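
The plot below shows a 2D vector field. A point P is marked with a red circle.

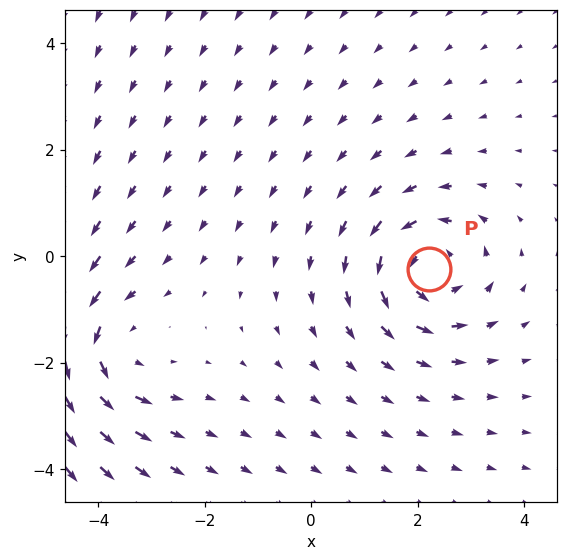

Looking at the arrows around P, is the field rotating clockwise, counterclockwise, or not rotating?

Near P at (2.2, -0.2) the arrows circulate counterclockwise. The curl (z-component) there is about +4; positive curl means counterclockwise rotation.

counterclockwise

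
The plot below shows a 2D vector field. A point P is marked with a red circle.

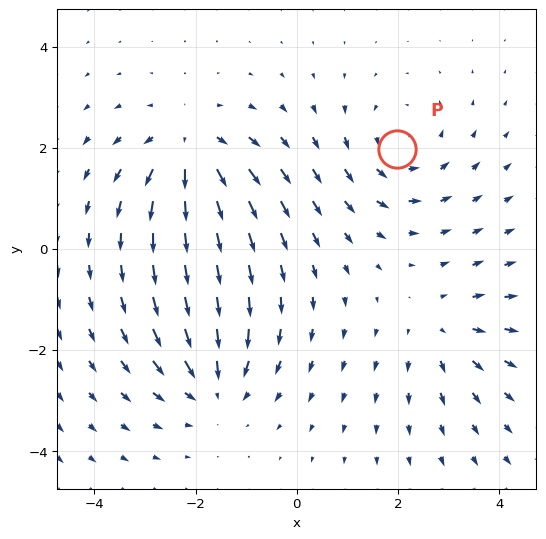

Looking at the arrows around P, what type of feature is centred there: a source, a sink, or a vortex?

At P (2.0, 2.0) the arrows circulate counterclockwise. Divergence ≈0, curl about +3 — near-zero divergence with nonzero curl is a vortex.

vortex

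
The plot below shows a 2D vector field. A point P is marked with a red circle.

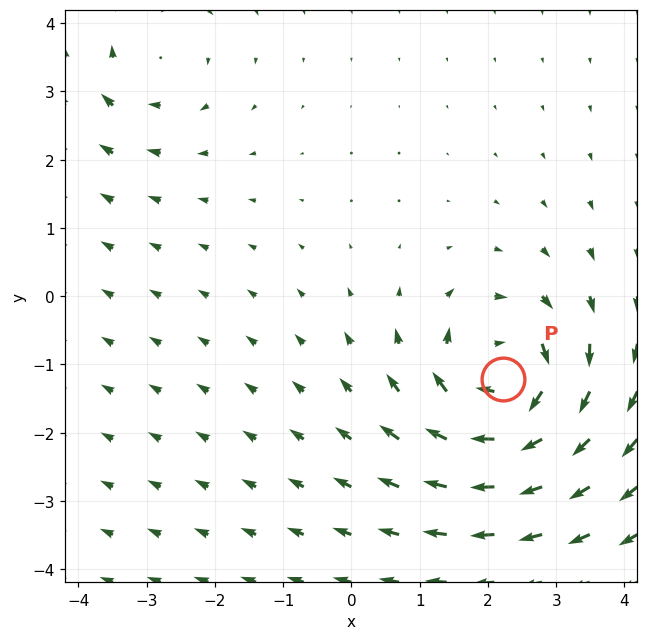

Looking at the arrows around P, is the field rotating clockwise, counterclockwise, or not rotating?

clockwise

Near P at (2.2, -1.2) the arrows circulate clockwise. The curl (z-component) there is about -6; negative curl means clockwise rotation.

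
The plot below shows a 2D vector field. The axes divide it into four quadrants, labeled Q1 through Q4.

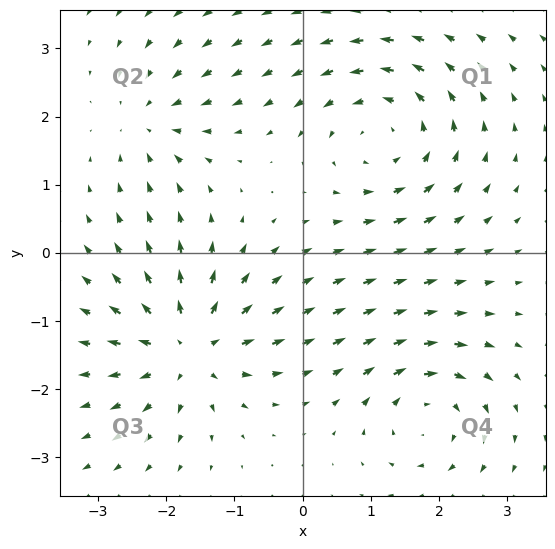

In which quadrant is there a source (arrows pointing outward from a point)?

Q3

The source sits at approximately (-1.7, -1.4), which lies in quadrant Q3. The divergence there is about +6, positive as expected for a source.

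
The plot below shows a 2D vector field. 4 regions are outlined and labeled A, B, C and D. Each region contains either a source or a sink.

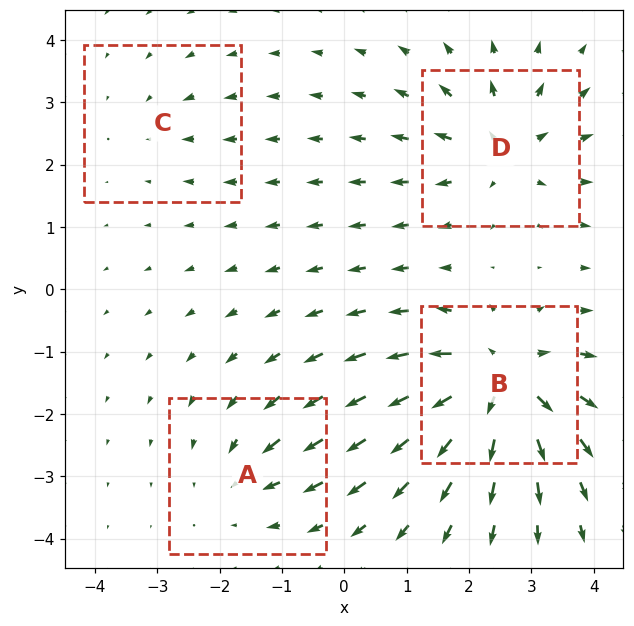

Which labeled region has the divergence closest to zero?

C

Divergence at each region's feature centre — A: about -3, B: about +8, C: about -2, D: about +5. Region C is closest to zero.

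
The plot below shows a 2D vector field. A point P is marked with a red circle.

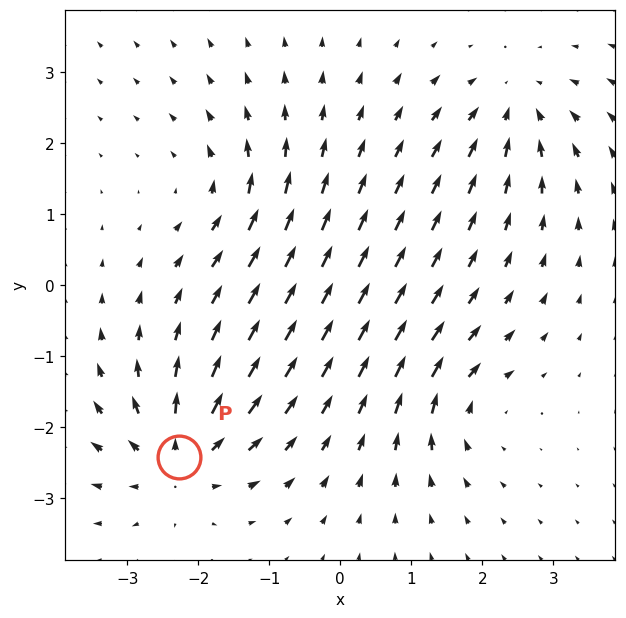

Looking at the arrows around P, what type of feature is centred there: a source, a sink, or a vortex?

At P (-2.3, -2.4) the arrows spread outward. Divergence about +7, curl ≈0 — positive divergence with near-zero curl is a source.

source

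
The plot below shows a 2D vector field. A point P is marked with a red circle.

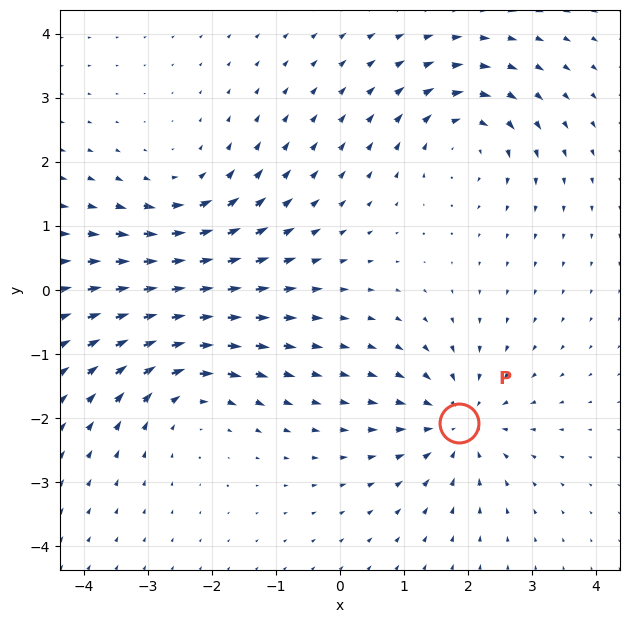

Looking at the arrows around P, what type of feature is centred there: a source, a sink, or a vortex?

At P (1.9, -2.1) the arrows converge inward. Divergence about -5, curl ≈0 — negative divergence with near-zero curl is a sink.

sink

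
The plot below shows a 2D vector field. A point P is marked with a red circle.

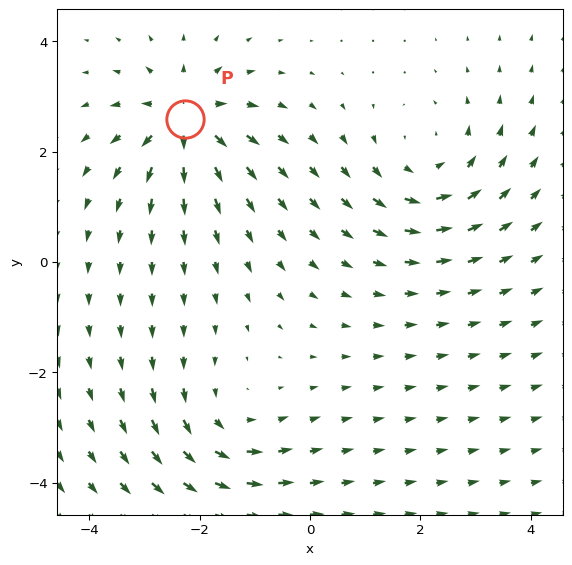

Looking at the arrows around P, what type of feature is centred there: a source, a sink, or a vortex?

At P (-2.3, 2.6) the arrows spread outward. Divergence about +6, curl ≈0 — positive divergence with near-zero curl is a source.

source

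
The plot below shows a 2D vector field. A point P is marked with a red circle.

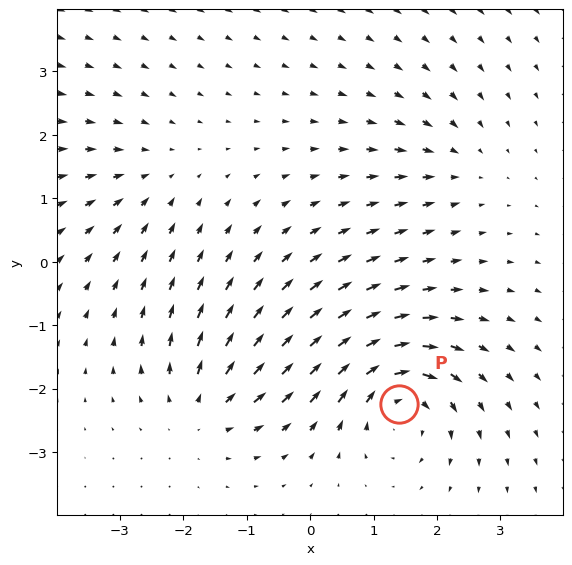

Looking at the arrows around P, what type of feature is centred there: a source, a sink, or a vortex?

vortex

At P (1.4, -2.2) the arrows circulate clockwise. Divergence ≈0, curl about -7 — near-zero divergence with nonzero curl is a vortex.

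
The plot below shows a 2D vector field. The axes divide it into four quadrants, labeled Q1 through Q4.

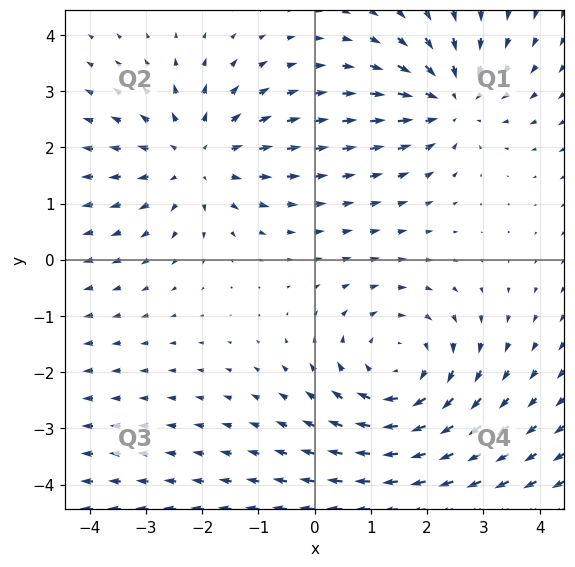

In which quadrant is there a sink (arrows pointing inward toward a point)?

Q1

The sink sits at approximately (2.4, 2.8), which lies in quadrant Q1. The divergence there is about -3, negative as expected for a sink.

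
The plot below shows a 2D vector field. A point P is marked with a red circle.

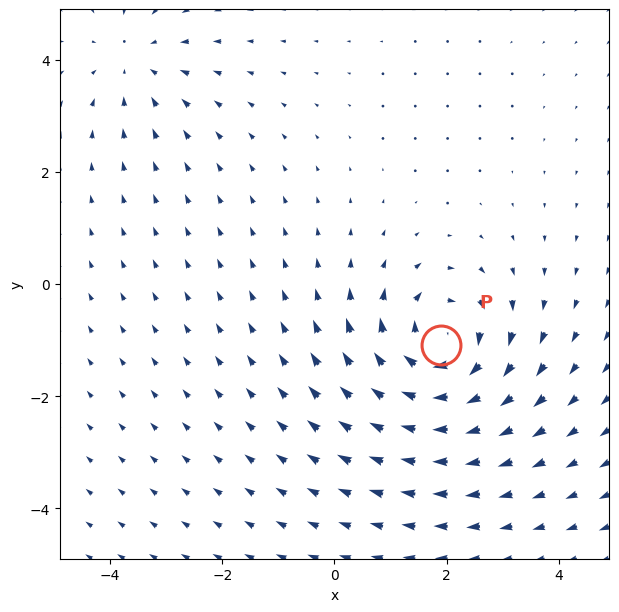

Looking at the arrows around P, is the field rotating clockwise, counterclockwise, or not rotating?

clockwise

Near P at (1.9, -1.1) the arrows circulate clockwise. The curl (z-component) there is about -5; negative curl means clockwise rotation.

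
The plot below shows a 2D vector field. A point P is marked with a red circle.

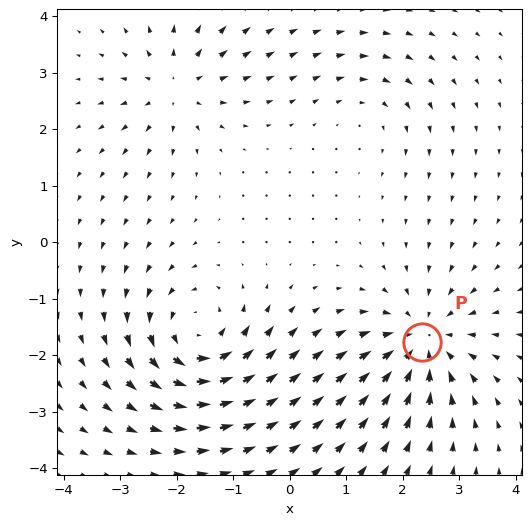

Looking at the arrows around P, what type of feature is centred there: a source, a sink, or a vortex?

At P (2.3, -1.8) the arrows converge inward. Divergence about -5, curl ≈0 — negative divergence with near-zero curl is a sink.

sink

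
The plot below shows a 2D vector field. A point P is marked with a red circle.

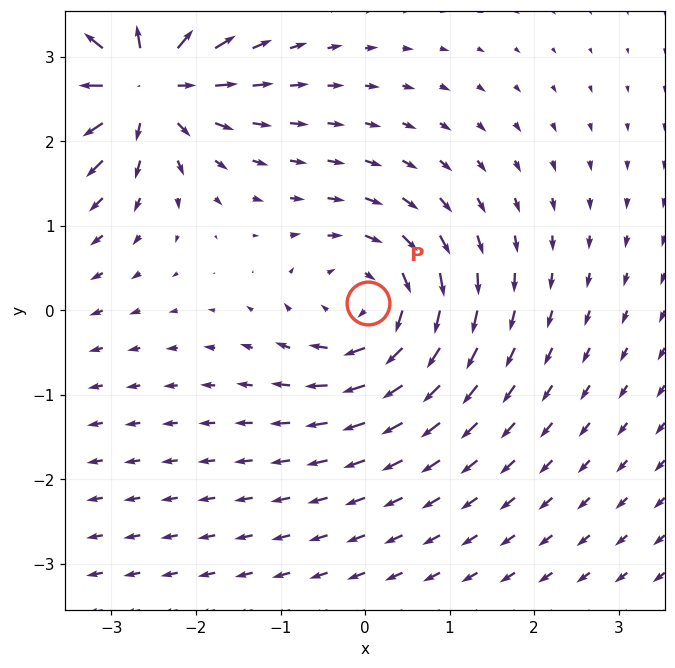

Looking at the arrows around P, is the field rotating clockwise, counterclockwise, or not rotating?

clockwise

Near P at (0.0, 0.1) the arrows circulate clockwise. The curl (z-component) there is about -5; negative curl means clockwise rotation.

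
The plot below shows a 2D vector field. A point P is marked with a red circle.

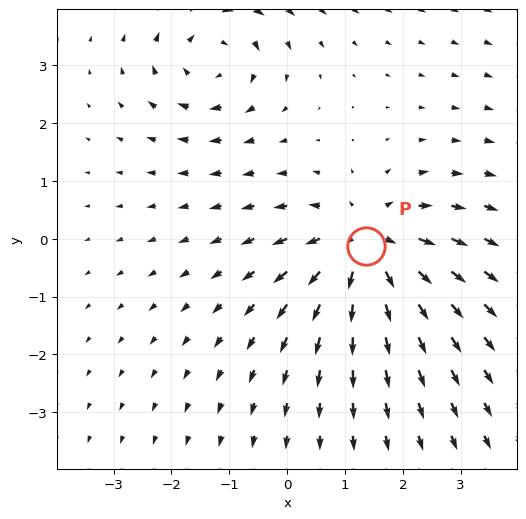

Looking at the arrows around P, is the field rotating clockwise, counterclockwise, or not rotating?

not rotating

Near P at (1.4, -0.1) the arrows show no circulation. The curl there is ≈0.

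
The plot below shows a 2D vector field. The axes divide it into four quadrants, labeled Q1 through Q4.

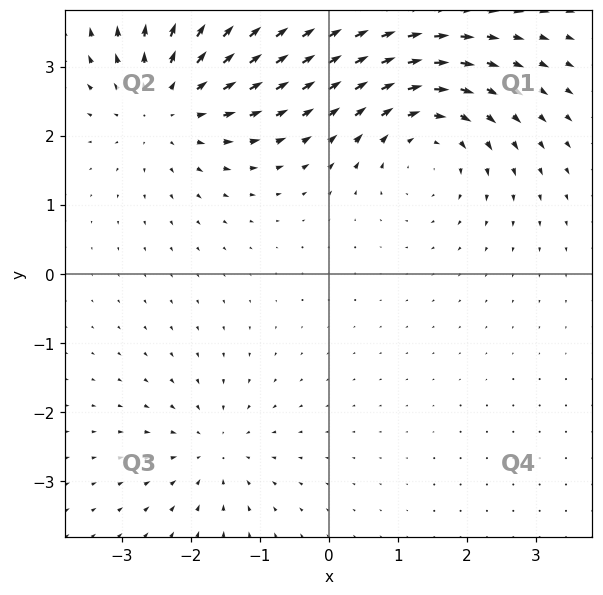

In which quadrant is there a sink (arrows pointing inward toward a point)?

The sink sits at approximately (-1.7, -2.6), which lies in quadrant Q3. The divergence there is about -3, negative as expected for a sink.

Q3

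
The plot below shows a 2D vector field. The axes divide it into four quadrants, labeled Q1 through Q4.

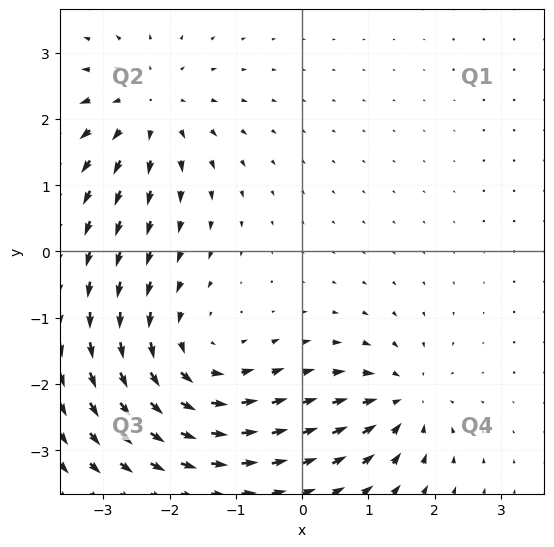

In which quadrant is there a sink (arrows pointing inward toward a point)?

The sink sits at approximately (1.5, -2.3), which lies in quadrant Q4. The divergence there is about -4, negative as expected for a sink.

Q4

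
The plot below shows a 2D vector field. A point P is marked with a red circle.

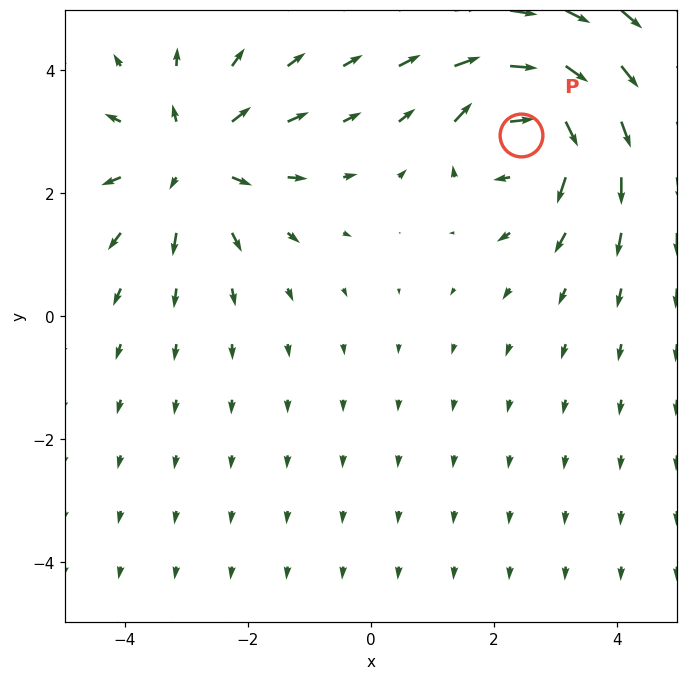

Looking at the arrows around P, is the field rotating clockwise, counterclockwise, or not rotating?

Near P at (2.4, 2.9) the arrows circulate clockwise. The curl (z-component) there is about -5; negative curl means clockwise rotation.

clockwise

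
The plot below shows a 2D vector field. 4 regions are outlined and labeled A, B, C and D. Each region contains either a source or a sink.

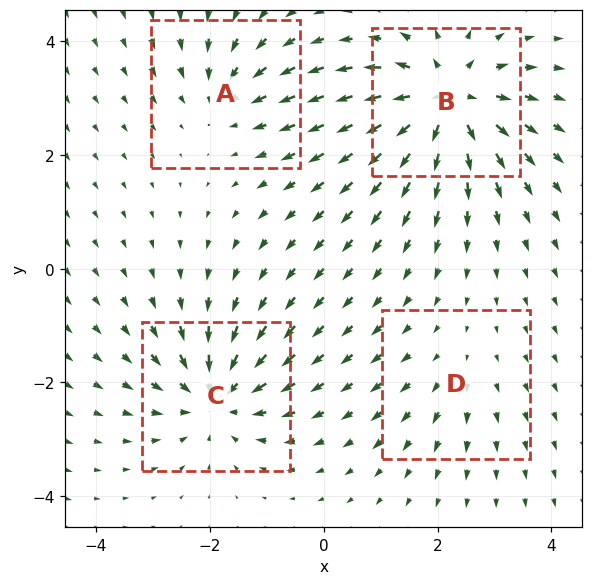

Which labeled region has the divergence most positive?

B

Divergence at each region's feature centre — A: about -4, B: about +7, C: about -6, D: about +2. Region B is most positive.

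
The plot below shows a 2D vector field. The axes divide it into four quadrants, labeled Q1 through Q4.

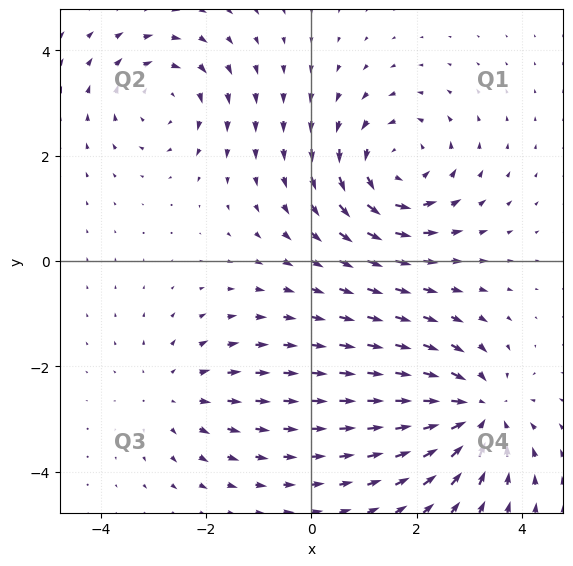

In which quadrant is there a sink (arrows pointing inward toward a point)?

The sink sits at approximately (3.1, -2.9), which lies in quadrant Q4. The divergence there is about -4, negative as expected for a sink.

Q4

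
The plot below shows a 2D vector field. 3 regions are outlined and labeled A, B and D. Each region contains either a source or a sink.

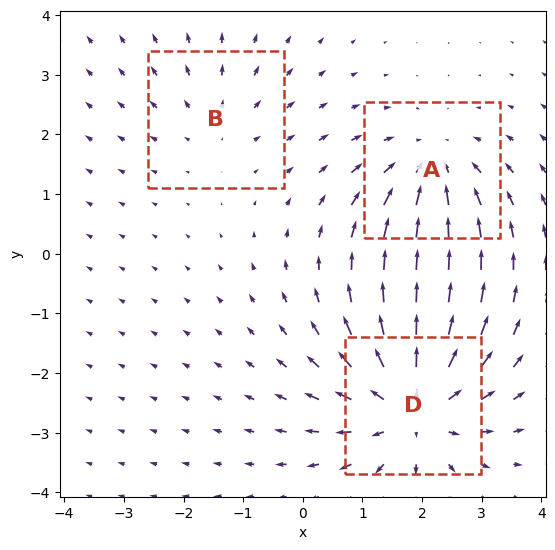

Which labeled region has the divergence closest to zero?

Divergence at each region's feature centre — A: about -3, B: about +2, D: about +5. Region B is closest to zero.

B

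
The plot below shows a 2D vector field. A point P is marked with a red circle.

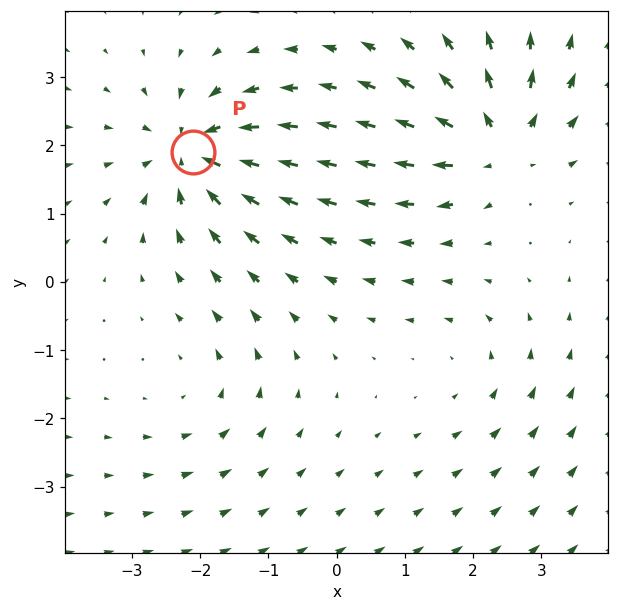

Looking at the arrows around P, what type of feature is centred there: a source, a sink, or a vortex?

sink

At P (-2.1, 1.9) the arrows converge inward. Divergence about -6, curl ≈0 — negative divergence with near-zero curl is a sink.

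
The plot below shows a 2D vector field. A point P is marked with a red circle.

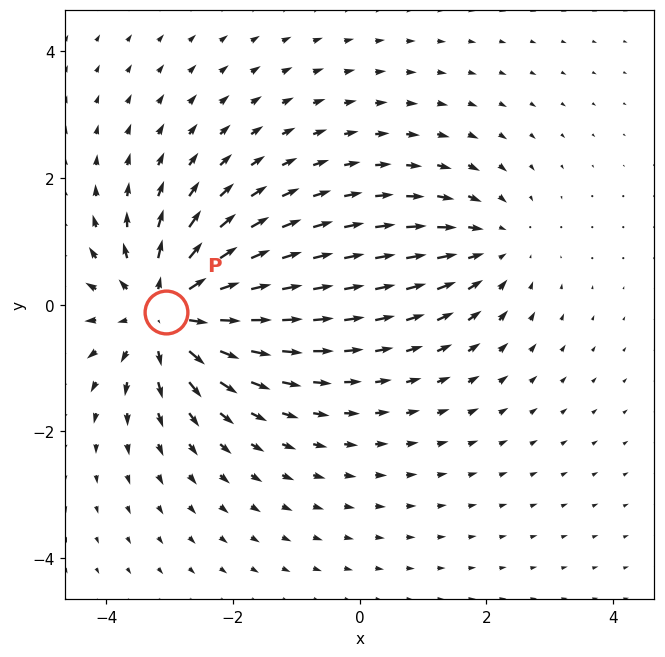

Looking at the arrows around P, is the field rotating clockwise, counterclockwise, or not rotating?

Near P at (-3.1, -0.1) the arrows show no circulation. The curl there is ≈0.

not rotating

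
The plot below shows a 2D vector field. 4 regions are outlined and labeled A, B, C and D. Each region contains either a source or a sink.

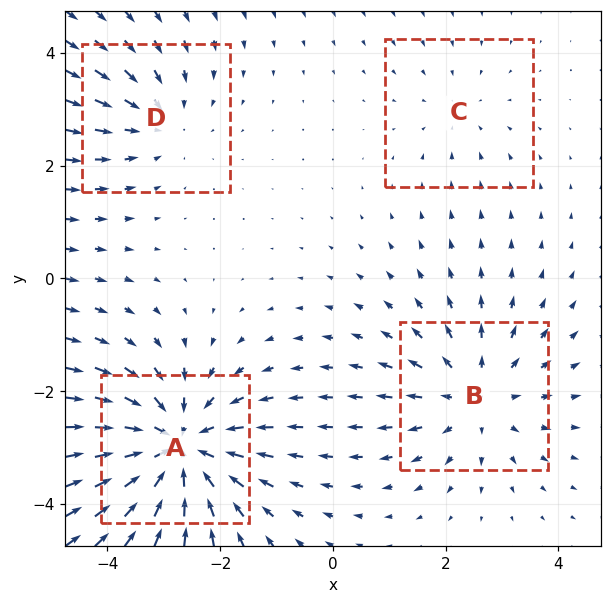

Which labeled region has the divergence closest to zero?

Divergence at each region's feature centre — A: about -6, B: about +4, C: about -2, D: about -3. Region C is closest to zero.

C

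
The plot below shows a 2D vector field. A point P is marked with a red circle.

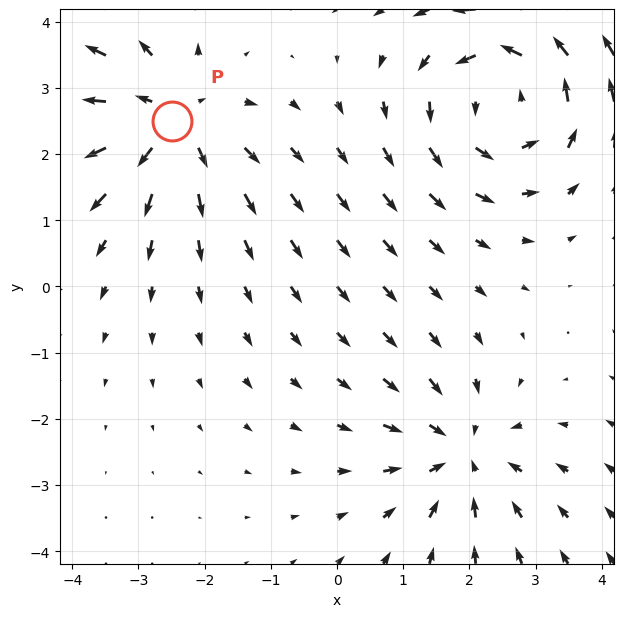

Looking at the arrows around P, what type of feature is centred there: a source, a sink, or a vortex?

source

At P (-2.5, 2.5) the arrows spread outward. Divergence about +4, curl ≈0 — positive divergence with near-zero curl is a source.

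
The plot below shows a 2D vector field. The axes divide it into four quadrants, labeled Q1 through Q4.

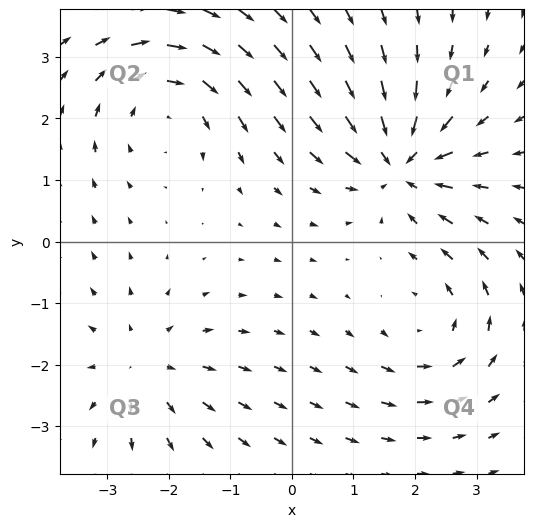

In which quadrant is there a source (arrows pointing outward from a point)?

The source sits at approximately (-2.4, -2.0), which lies in quadrant Q3. The divergence there is about +2, positive as expected for a source.

Q3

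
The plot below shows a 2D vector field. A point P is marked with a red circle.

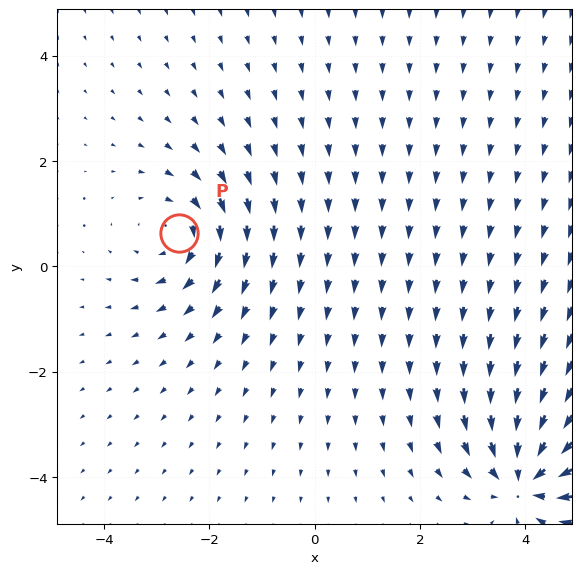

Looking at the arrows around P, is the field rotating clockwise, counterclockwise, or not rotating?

Near P at (-2.6, 0.6) the arrows circulate clockwise. The curl (z-component) there is about -4; negative curl means clockwise rotation.

clockwise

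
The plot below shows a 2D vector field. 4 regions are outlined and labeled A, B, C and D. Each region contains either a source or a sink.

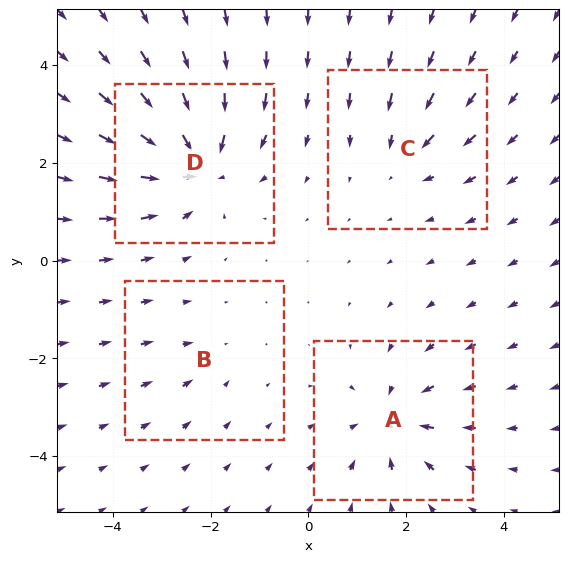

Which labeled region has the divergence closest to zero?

Divergence at each region's feature centre — A: about -5, B: about -2, C: about -3, D: about -7. Region B is closest to zero.

B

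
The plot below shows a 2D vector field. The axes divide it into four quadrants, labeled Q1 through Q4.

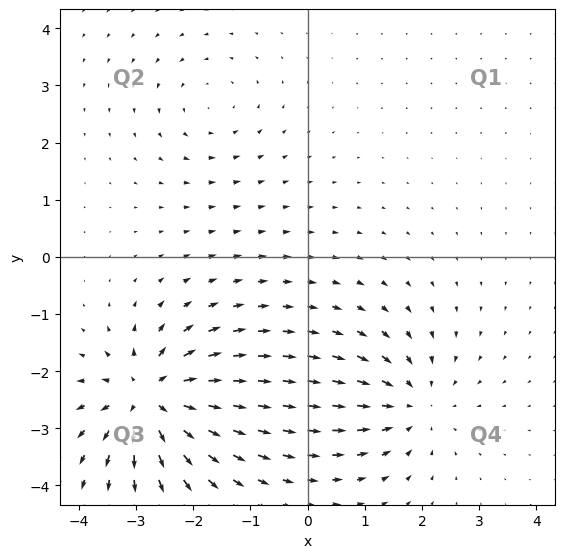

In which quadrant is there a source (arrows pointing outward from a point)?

Q3

The source sits at approximately (-2.7, -2.5), which lies in quadrant Q3. The divergence there is about +7, positive as expected for a source.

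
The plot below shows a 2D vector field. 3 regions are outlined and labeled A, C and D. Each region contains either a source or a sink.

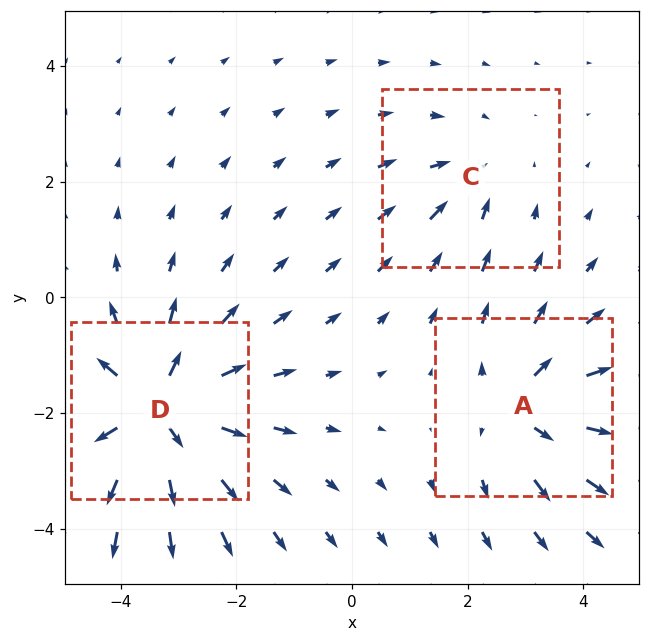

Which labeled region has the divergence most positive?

D

Divergence at each region's feature centre — A: about +3, C: about -2, D: about +5. Region D is most positive.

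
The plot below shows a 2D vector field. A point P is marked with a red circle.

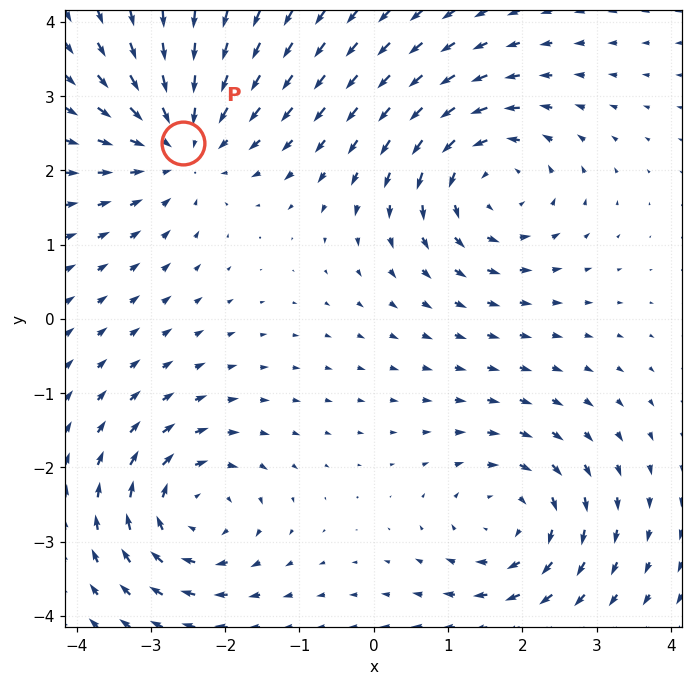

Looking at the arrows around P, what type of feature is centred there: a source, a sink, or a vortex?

sink

At P (-2.6, 2.4) the arrows converge inward. Divergence about -4, curl ≈0 — negative divergence with near-zero curl is a sink.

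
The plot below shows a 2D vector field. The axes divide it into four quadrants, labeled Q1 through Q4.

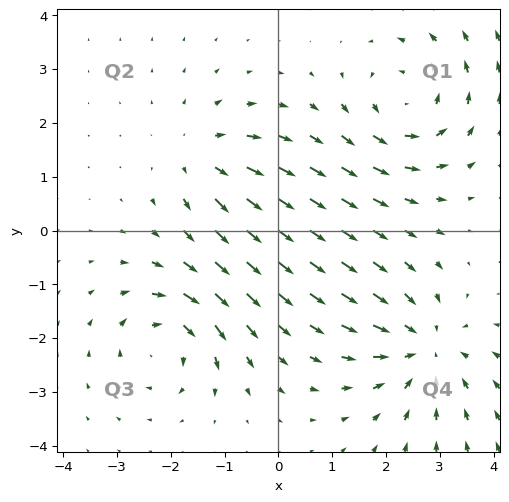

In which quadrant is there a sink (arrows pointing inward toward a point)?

Q4

The sink sits at approximately (2.7, -2.2), which lies in quadrant Q4. The divergence there is about -4, negative as expected for a sink.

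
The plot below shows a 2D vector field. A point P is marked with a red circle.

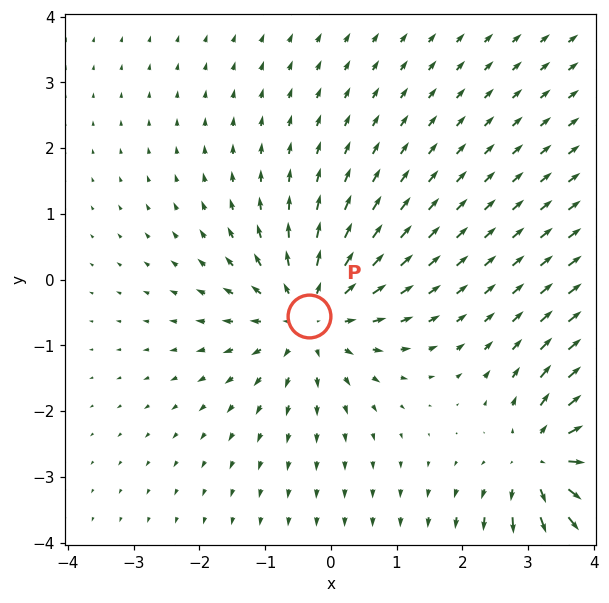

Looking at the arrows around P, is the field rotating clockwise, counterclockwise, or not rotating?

Near P at (-0.3, -0.6) the arrows show no circulation. The curl there is ≈0.

not rotating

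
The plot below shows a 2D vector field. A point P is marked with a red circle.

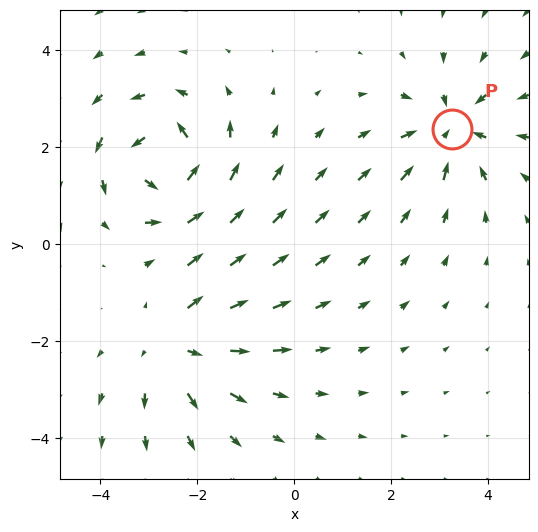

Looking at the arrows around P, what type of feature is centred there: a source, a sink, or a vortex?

sink

At P (3.3, 2.4) the arrows converge inward. Divergence about -5, curl ≈0 — negative divergence with near-zero curl is a sink.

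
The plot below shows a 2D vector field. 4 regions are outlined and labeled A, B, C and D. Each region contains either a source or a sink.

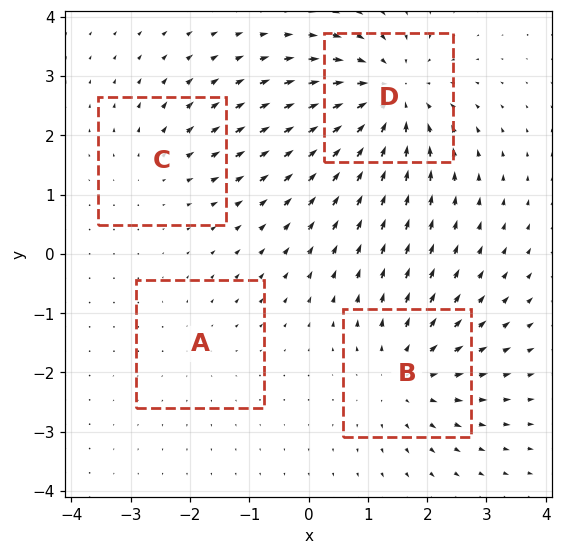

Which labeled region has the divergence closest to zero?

A

Divergence at each region's feature centre — A: about +2, B: about +5, C: about +3, D: about -7. Region A is closest to zero.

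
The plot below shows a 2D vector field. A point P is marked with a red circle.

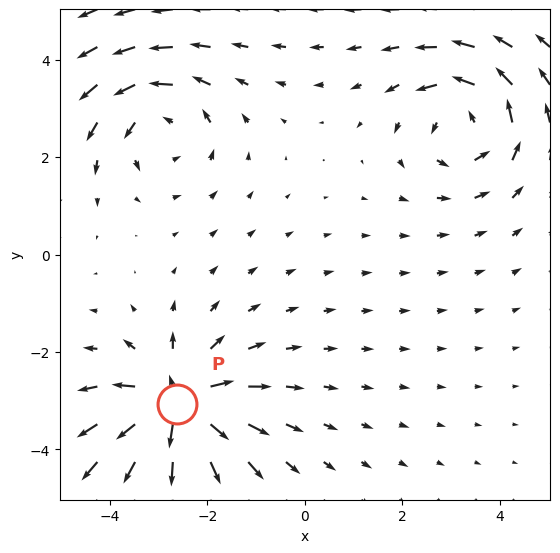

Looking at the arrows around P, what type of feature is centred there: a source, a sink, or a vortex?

At P (-2.6, -3.1) the arrows spread outward. Divergence about +7, curl ≈0 — positive divergence with near-zero curl is a source.

source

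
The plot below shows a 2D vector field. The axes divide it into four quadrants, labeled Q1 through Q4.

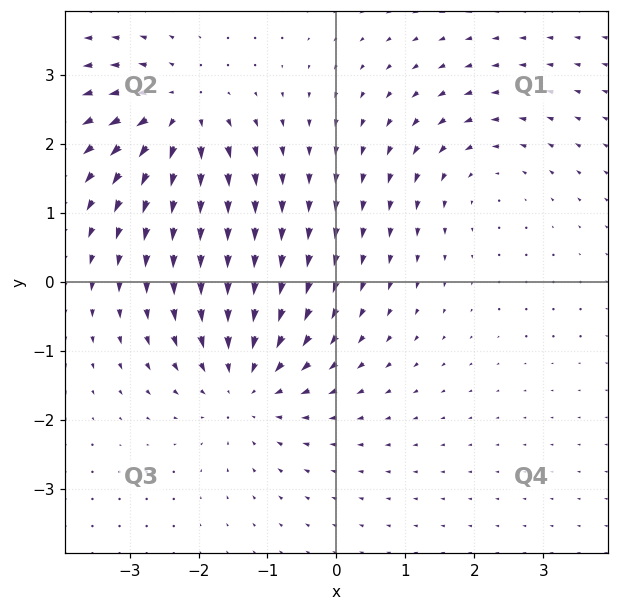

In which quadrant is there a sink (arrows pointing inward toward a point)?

The sink sits at approximately (-1.3, -1.5), which lies in quadrant Q3. The divergence there is about -3, negative as expected for a sink.

Q3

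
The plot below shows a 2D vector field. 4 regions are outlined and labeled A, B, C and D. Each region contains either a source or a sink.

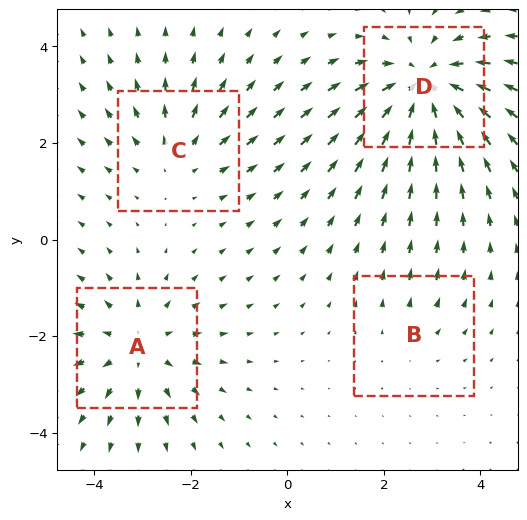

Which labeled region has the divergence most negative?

Divergence at each region's feature centre — A: about +4, B: about +2, C: about +3, D: about -6. Region D is most negative.

D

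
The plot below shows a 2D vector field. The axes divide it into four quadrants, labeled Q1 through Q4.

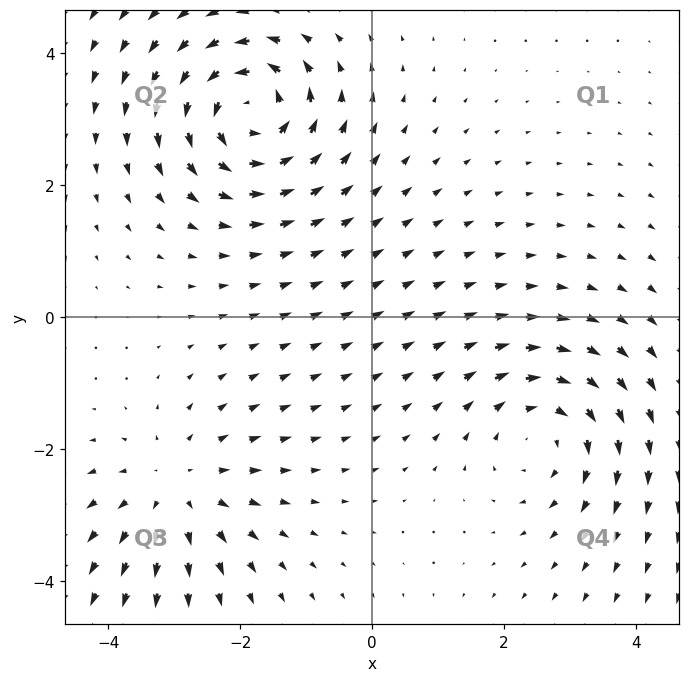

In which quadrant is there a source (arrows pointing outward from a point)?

The source sits at approximately (-3.0, -2.6), which lies in quadrant Q3. The divergence there is about +3, positive as expected for a source.

Q3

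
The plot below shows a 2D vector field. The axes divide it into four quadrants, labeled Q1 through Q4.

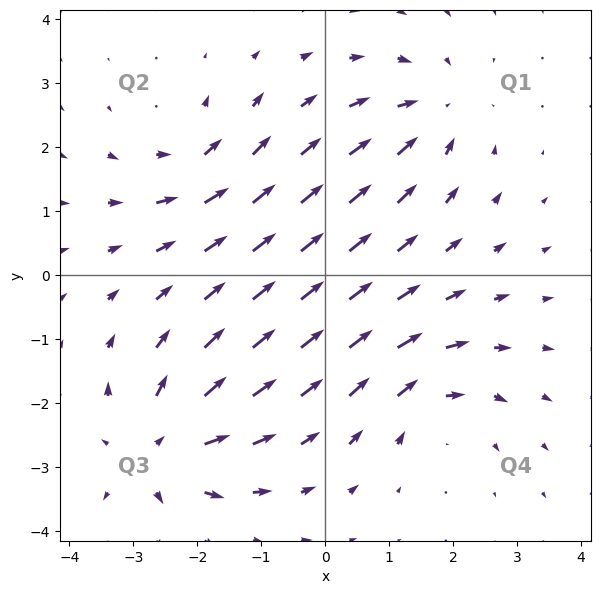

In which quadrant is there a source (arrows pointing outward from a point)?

The source sits at approximately (-2.6, -2.8), which lies in quadrant Q3. The divergence there is about +5, positive as expected for a source.

Q3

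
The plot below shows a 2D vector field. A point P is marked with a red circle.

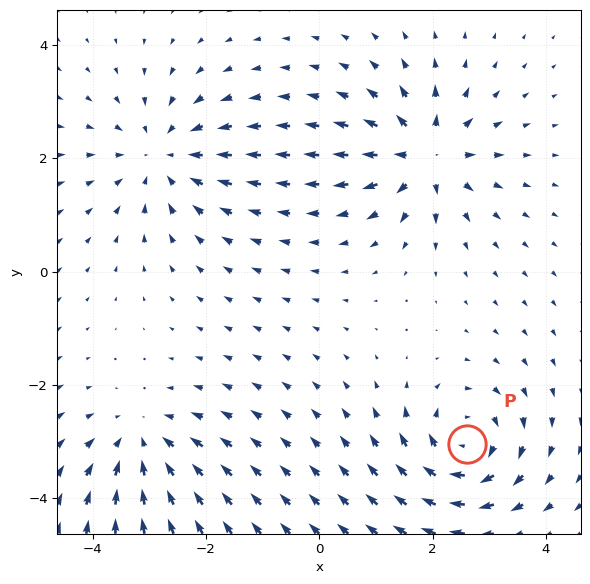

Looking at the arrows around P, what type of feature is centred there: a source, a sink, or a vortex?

At P (2.6, -3.0) the arrows circulate clockwise. Divergence ≈0, curl about -7 — near-zero divergence with nonzero curl is a vortex.

vortex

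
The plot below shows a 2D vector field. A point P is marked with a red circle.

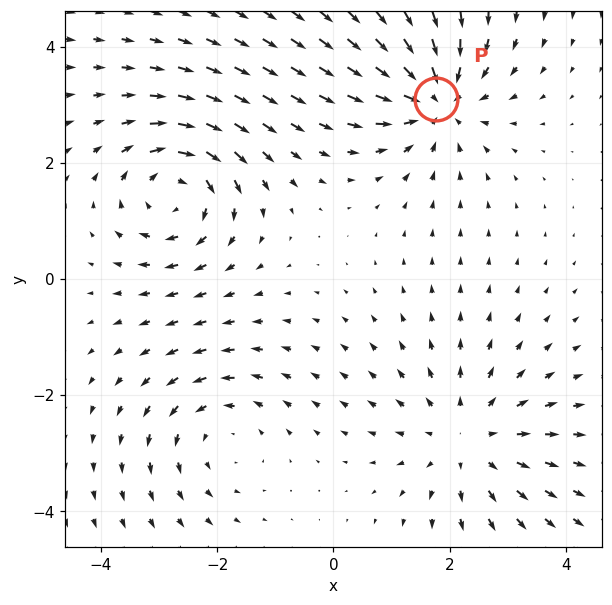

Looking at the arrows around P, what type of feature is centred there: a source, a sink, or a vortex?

At P (1.8, 3.1) the arrows converge inward. Divergence about -5, curl ≈0 — negative divergence with near-zero curl is a sink.

sink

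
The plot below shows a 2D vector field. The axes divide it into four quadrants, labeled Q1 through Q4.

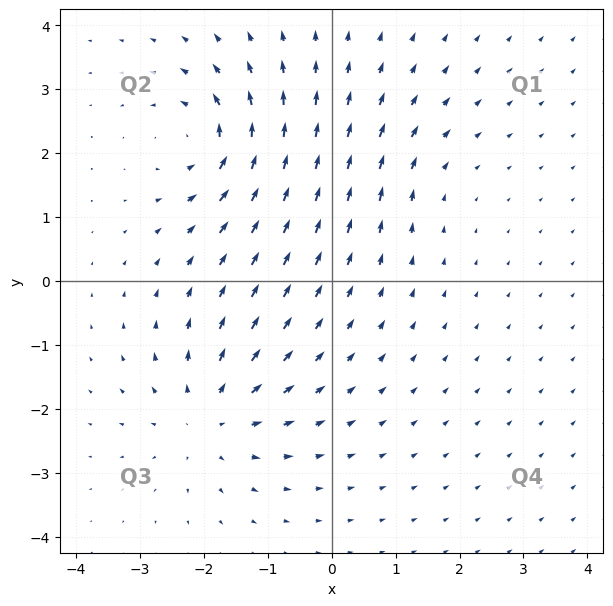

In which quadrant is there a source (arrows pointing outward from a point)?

The source sits at approximately (-1.9, -2.1), which lies in quadrant Q3. The divergence there is about +5, positive as expected for a source.

Q3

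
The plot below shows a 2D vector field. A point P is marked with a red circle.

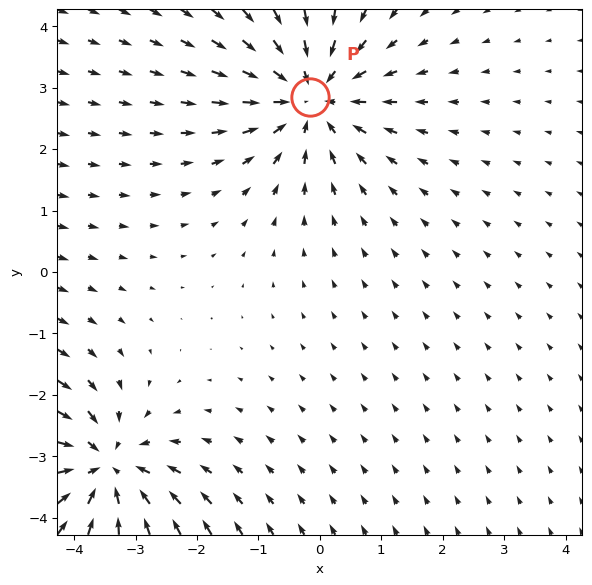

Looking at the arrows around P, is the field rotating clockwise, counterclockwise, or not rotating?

Near P at (-0.2, 2.9) the arrows show no circulation. The curl there is ≈0.

not rotating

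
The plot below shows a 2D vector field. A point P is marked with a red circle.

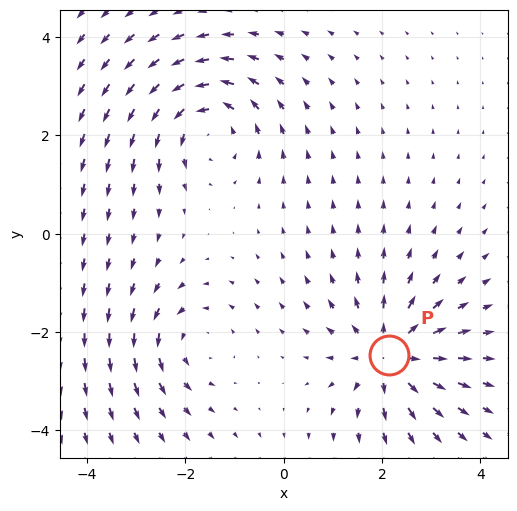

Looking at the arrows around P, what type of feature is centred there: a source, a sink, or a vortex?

At P (2.1, -2.5) the arrows spread outward. Divergence about +6, curl ≈0 — positive divergence with near-zero curl is a source.

source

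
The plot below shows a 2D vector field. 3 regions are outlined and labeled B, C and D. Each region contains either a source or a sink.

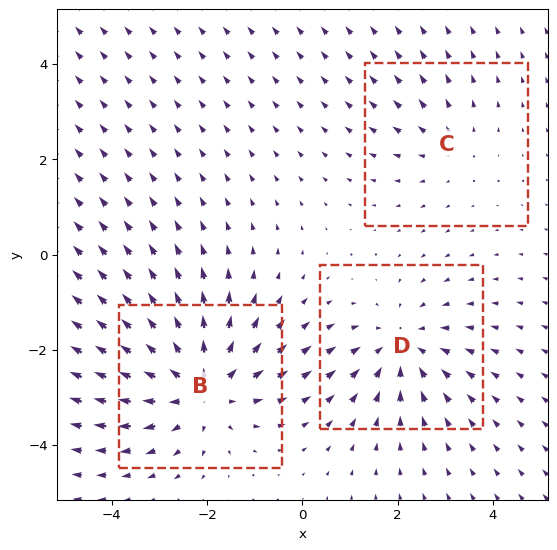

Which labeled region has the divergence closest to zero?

C

Divergence at each region's feature centre — B: about +4, C: about +2, D: about -3. Region C is closest to zero.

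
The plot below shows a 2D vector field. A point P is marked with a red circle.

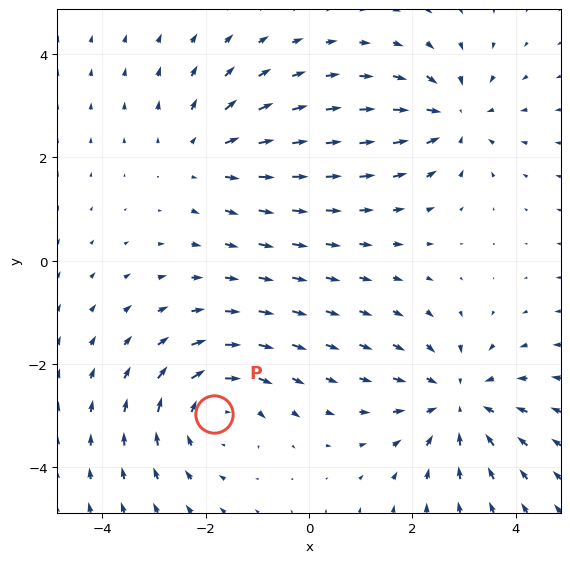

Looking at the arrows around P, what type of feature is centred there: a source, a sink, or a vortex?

vortex

At P (-1.8, -3.0) the arrows circulate clockwise. Divergence ≈0, curl about -4 — near-zero divergence with nonzero curl is a vortex.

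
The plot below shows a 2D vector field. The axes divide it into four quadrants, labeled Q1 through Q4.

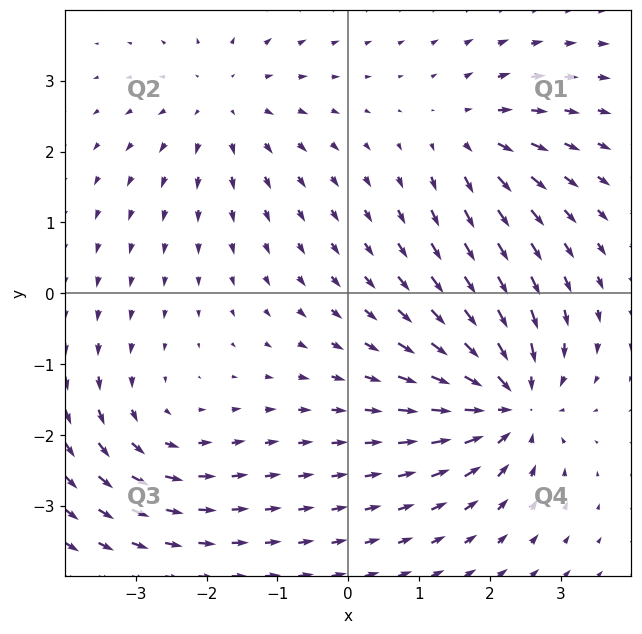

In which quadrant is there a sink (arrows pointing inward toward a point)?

The sink sits at approximately (2.3, -1.5), which lies in quadrant Q4. The divergence there is about -6, negative as expected for a sink.

Q4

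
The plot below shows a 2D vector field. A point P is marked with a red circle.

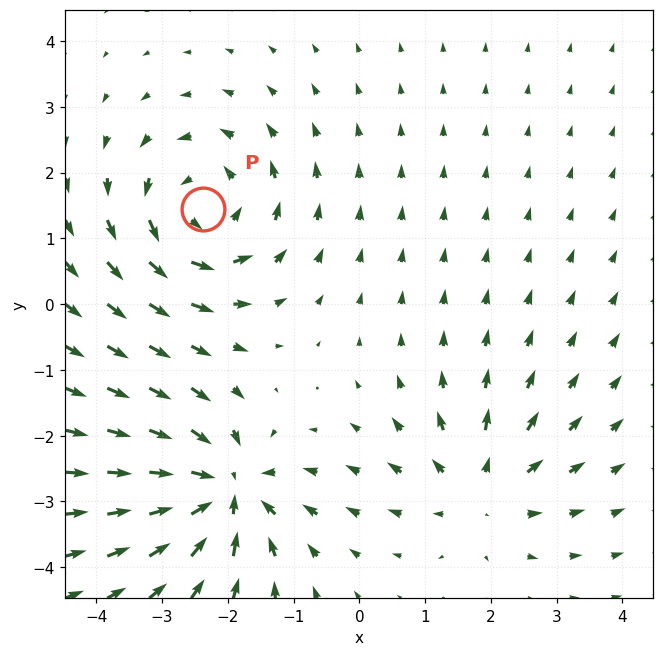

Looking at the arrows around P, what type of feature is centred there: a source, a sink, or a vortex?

vortex

At P (-2.4, 1.4) the arrows circulate counterclockwise. Divergence ≈0, curl about +4 — near-zero divergence with nonzero curl is a vortex.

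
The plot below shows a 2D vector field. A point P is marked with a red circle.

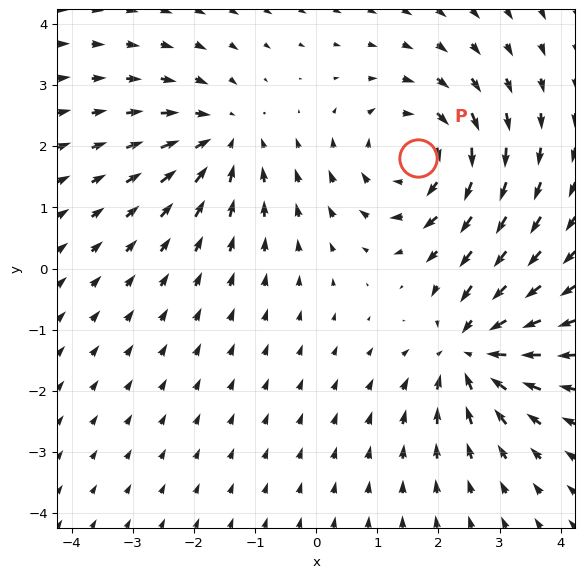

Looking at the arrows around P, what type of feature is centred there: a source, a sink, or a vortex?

vortex

At P (1.7, 1.8) the arrows circulate clockwise. Divergence ≈0, curl about -5 — near-zero divergence with nonzero curl is a vortex.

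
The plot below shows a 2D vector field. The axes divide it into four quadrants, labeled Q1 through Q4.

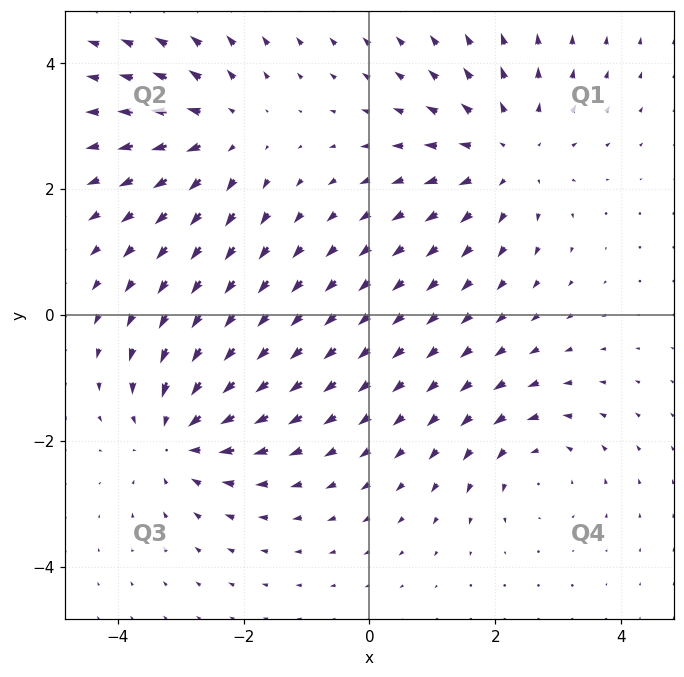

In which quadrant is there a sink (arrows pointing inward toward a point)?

Q3

The sink sits at approximately (-3.0, -1.9), which lies in quadrant Q3. The divergence there is about -4, negative as expected for a sink.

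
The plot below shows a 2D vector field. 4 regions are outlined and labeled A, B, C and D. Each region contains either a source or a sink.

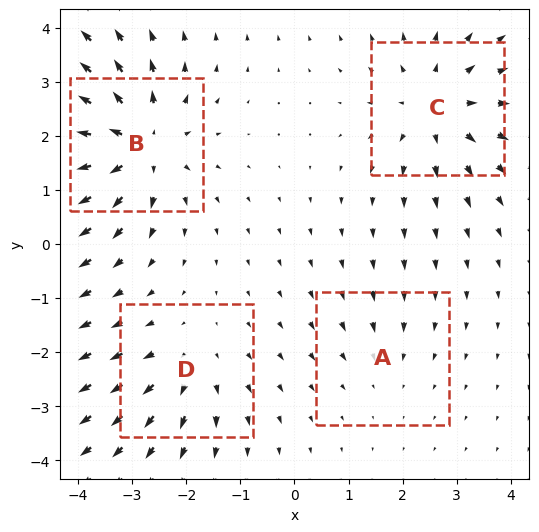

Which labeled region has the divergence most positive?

Divergence at each region's feature centre — A: about -2, B: about +6, C: about +5, D: about +3. Region B is most positive.

B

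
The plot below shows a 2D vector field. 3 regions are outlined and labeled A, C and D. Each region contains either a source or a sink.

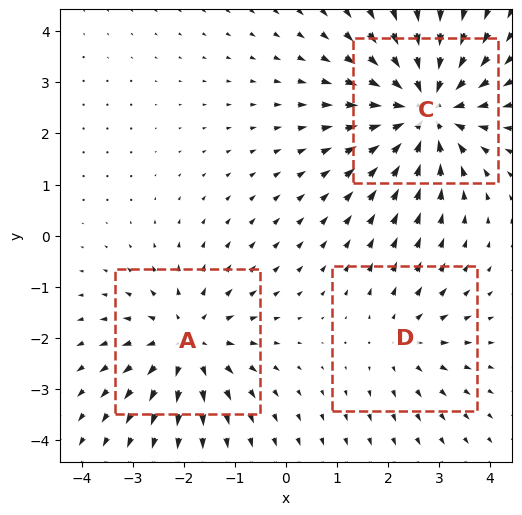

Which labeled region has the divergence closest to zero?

Divergence at each region's feature centre — A: about +3, C: about -5, D: about +2. Region D is closest to zero.

D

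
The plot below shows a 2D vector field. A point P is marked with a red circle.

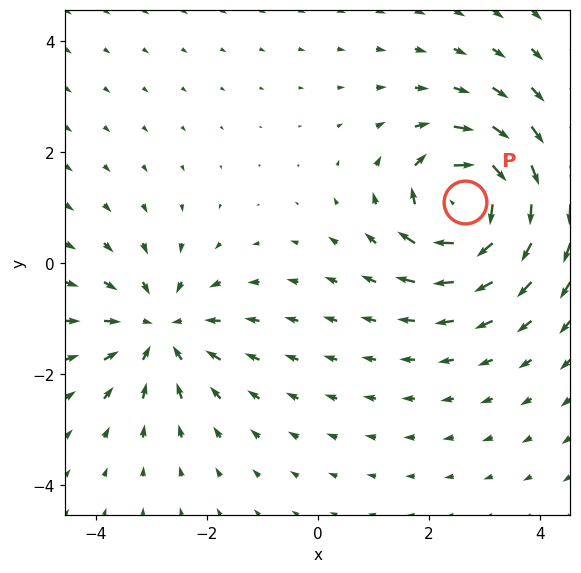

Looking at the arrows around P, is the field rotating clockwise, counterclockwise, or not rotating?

Near P at (2.7, 1.1) the arrows circulate clockwise. The curl (z-component) there is about -6; negative curl means clockwise rotation.

clockwise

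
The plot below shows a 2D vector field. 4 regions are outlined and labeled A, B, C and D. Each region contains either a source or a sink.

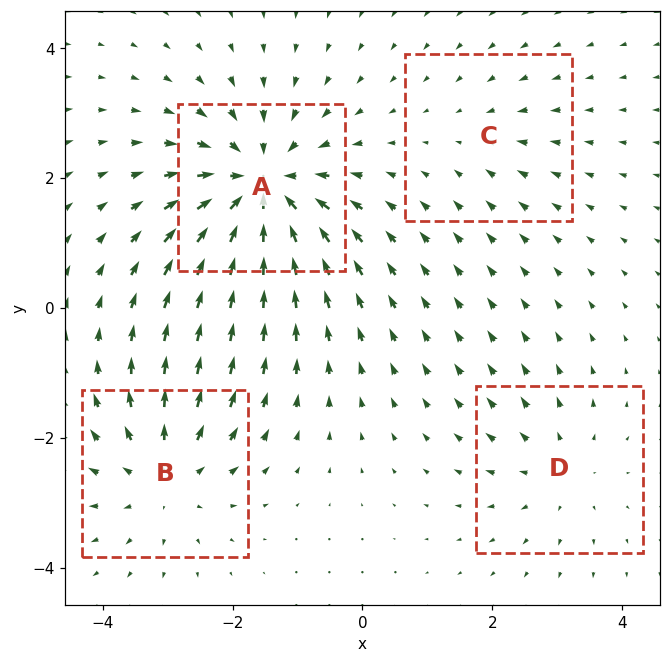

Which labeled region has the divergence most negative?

A

Divergence at each region's feature centre — A: about -7, B: about +5, C: about -2, D: about +3. Region A is most negative.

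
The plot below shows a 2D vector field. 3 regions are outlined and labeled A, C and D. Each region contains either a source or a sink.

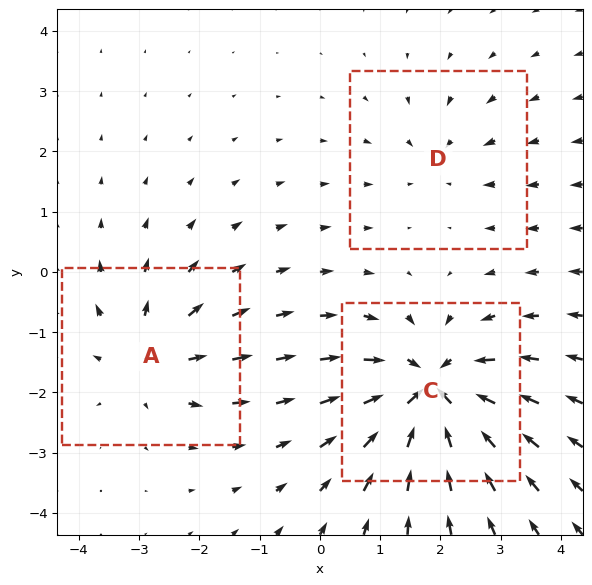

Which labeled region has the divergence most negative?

C

Divergence at each region's feature centre — A: about +3, C: about -6, D: about -2. Region C is most negative.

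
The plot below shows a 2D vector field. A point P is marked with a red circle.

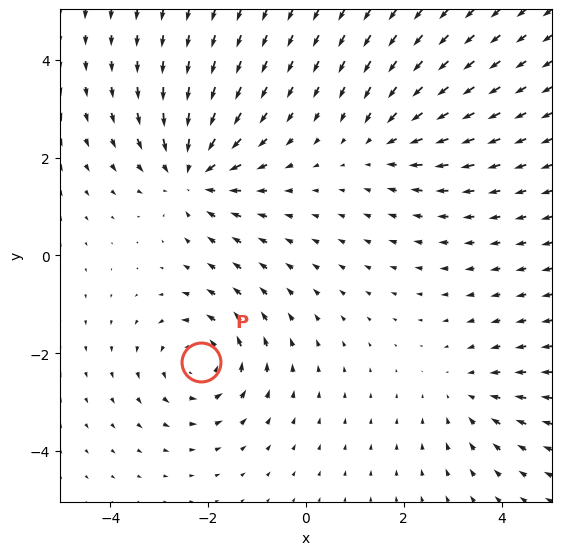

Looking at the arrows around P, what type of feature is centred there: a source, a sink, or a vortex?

vortex

At P (-2.1, -2.2) the arrows circulate counterclockwise. Divergence ≈0, curl about +5 — near-zero divergence with nonzero curl is a vortex.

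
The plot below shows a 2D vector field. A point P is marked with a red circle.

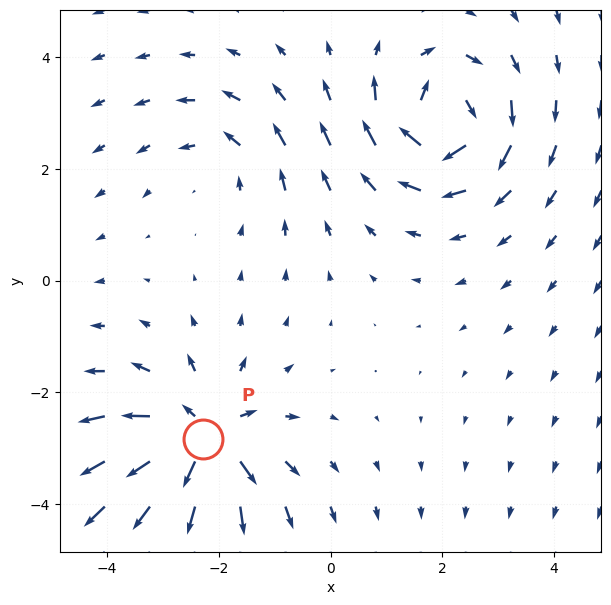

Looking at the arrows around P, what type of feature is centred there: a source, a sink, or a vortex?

At P (-2.3, -2.8) the arrows spread outward. Divergence about +6, curl ≈0 — positive divergence with near-zero curl is a source.

source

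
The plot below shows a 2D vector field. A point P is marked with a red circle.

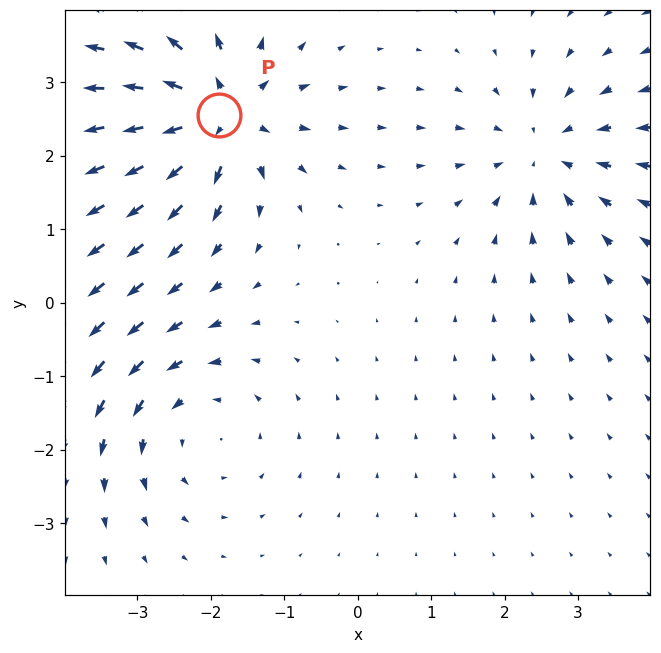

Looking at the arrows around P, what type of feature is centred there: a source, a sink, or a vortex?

At P (-1.9, 2.6) the arrows spread outward. Divergence about +6, curl ≈0 — positive divergence with near-zero curl is a source.

source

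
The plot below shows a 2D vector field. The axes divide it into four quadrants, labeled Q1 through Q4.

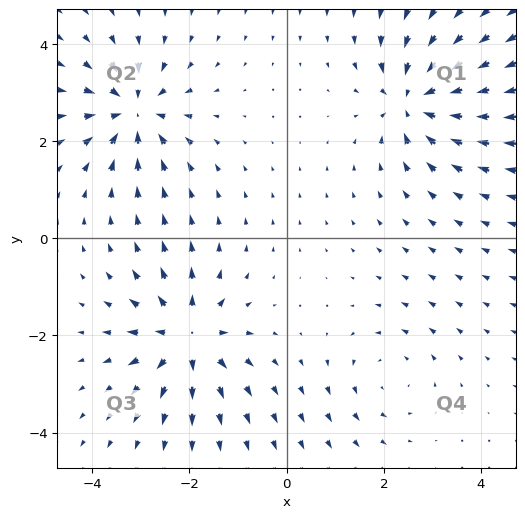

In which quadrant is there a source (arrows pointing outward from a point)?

The source sits at approximately (-2.1, -2.0), which lies in quadrant Q3. The divergence there is about +5, positive as expected for a source.

Q3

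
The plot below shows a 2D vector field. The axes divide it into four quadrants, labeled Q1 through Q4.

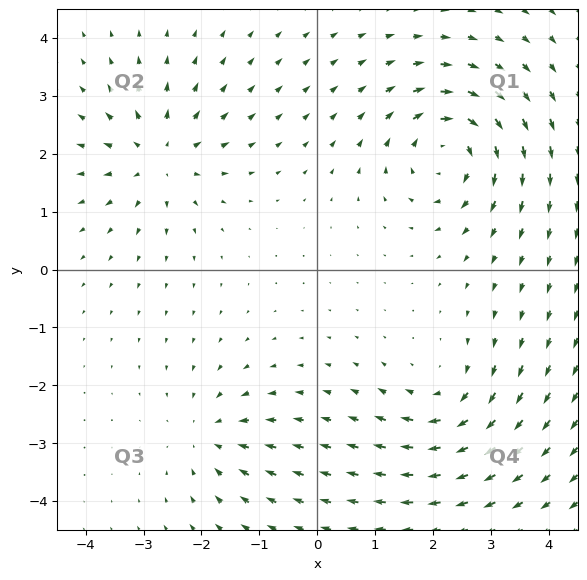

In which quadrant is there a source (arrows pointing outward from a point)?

The source sits at approximately (-2.7, 1.9), which lies in quadrant Q2. The divergence there is about +5, positive as expected for a source.

Q2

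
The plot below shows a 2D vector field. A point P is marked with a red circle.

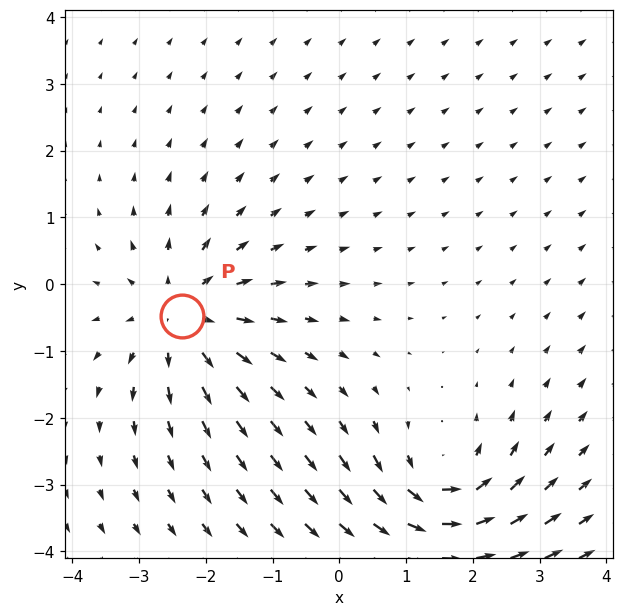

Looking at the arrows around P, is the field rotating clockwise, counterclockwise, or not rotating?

Near P at (-2.4, -0.5) the arrows show no circulation. The curl there is ≈0.

not rotating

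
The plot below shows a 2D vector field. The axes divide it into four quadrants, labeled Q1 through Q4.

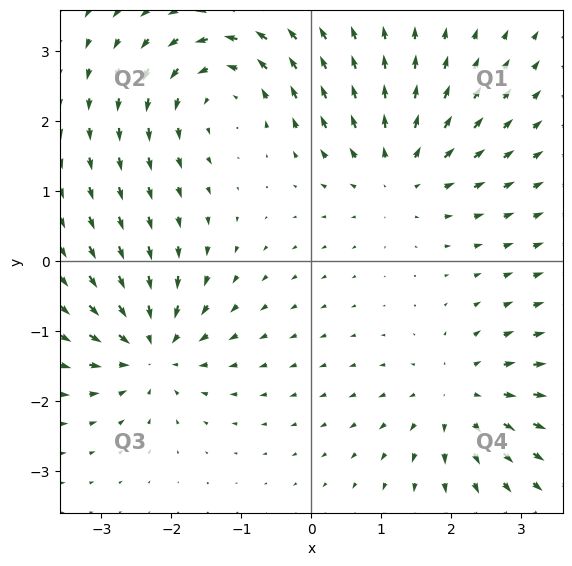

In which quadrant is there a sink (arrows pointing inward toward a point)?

Q3

The sink sits at approximately (-2.3, -1.3), which lies in quadrant Q3. The divergence there is about -4, negative as expected for a sink.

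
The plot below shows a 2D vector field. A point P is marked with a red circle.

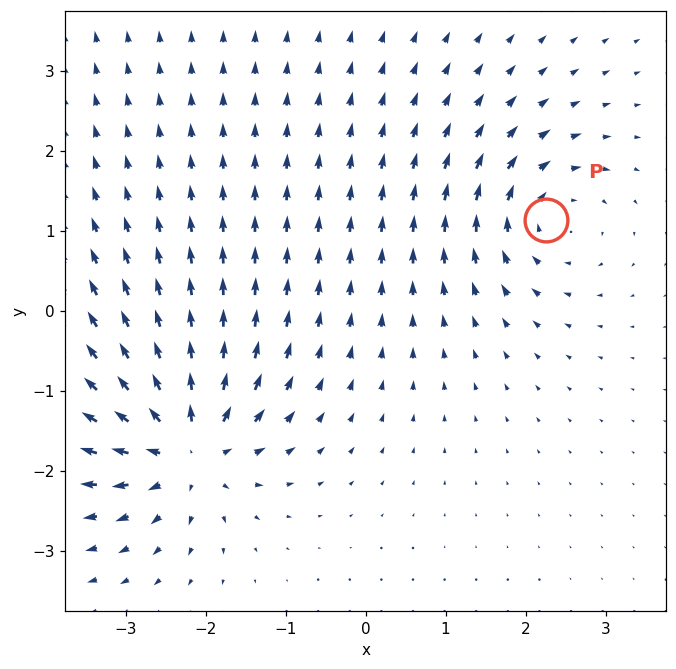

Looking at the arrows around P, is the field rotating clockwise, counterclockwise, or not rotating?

clockwise

Near P at (2.3, 1.1) the arrows circulate clockwise. The curl (z-component) there is about -4; negative curl means clockwise rotation.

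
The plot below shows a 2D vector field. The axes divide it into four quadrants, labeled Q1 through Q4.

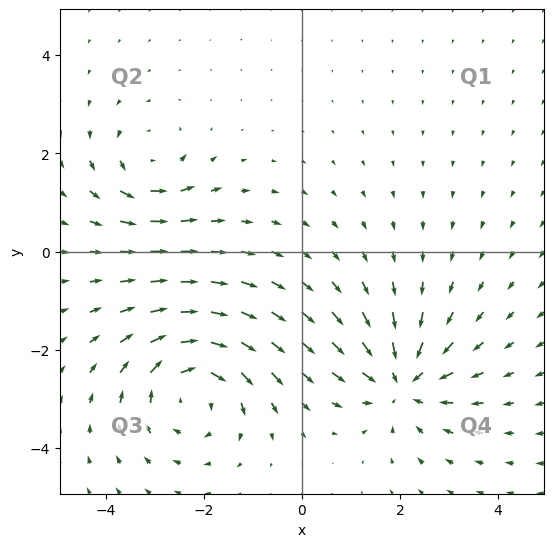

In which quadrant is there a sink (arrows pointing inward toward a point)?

Q4

The sink sits at approximately (2.0, -2.6), which lies in quadrant Q4. The divergence there is about -5, negative as expected for a sink.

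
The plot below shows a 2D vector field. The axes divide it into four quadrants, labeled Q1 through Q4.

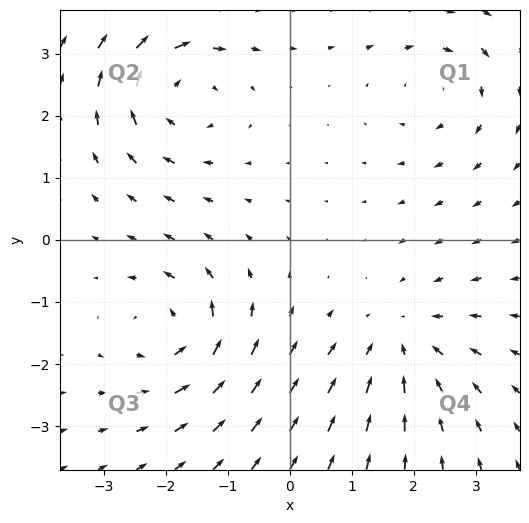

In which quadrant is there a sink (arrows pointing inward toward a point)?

The sink sits at approximately (1.8, -1.6), which lies in quadrant Q4. The divergence there is about -4, negative as expected for a sink.

Q4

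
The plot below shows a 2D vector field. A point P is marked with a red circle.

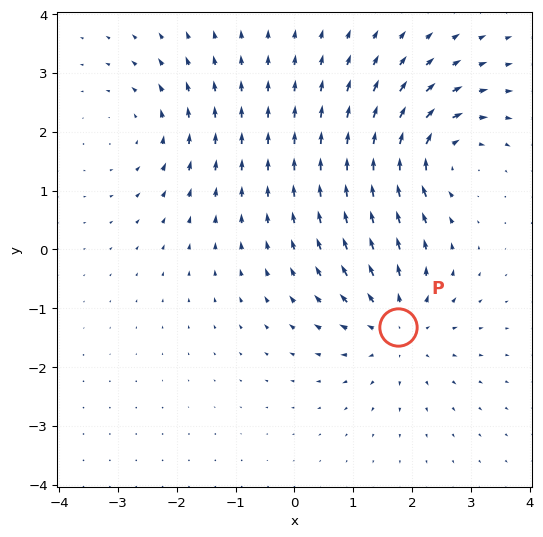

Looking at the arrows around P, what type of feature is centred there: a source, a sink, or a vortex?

source

At P (1.8, -1.3) the arrows spread outward. Divergence about +5, curl ≈0 — positive divergence with near-zero curl is a source.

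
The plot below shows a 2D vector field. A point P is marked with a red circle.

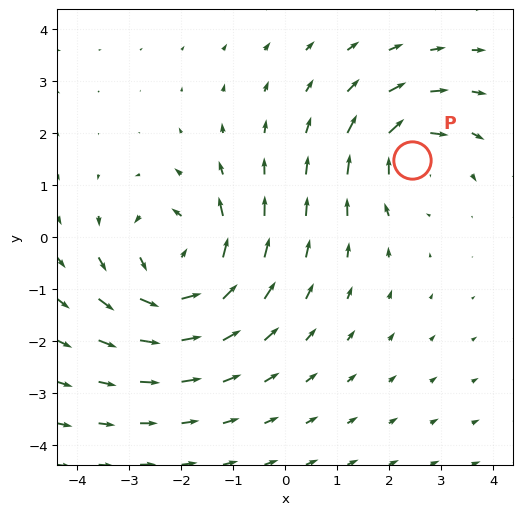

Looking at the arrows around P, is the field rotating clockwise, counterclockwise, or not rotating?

Near P at (2.4, 1.5) the arrows circulate clockwise. The curl (z-component) there is about -4; negative curl means clockwise rotation.

clockwise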